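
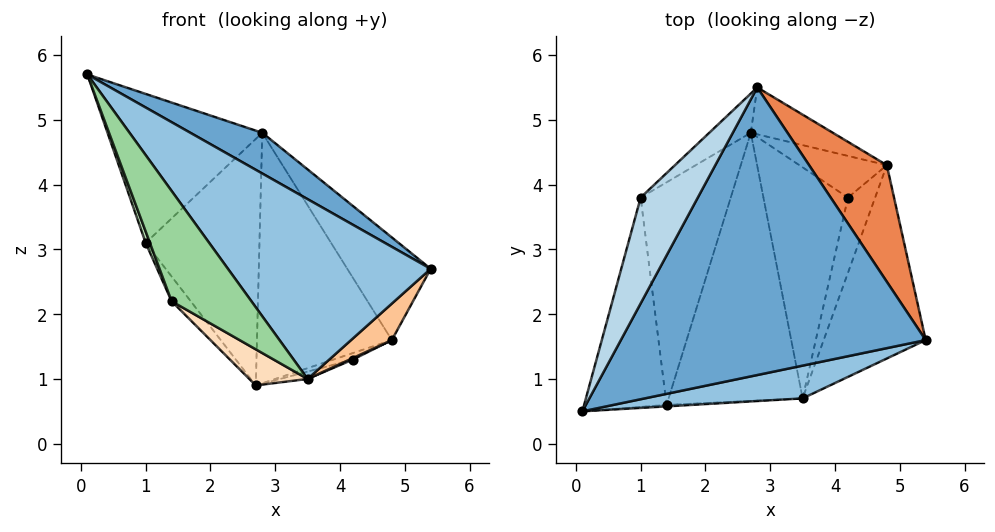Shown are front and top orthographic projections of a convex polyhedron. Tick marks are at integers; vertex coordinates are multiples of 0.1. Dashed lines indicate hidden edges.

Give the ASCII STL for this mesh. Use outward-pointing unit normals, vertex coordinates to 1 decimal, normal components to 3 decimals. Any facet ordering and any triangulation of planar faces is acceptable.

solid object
 facet normal 0.508 -0.121 0.853
  outer loop
   vertex 2.8 5.5 4.8
   vertex 0.1 0.5 5.7
   vertex 5.4 1.6 2.7
  endloop
 endfacet
 facet normal 0.292 -0.941 0.171
  outer loop
   vertex 3.5 0.7 1.0
   vertex 5.4 1.6 2.7
   vertex 0.1 0.5 5.7
  endloop
 endfacet
 facet normal -0.796 0.493 0.350
  outer loop
   vertex 1.0 3.8 3.1
   vertex 0.1 0.5 5.7
   vertex 2.8 5.5 4.8
  endloop
 endfacet
 facet normal -0.617 0.777 -0.124
  outer loop
   vertex 1.0 3.8 3.1
   vertex 2.8 5.5 4.8
   vertex 2.7 4.8 0.9
  endloop
 endfacet
 facet normal 0.848 0.351 0.398
  outer loop
   vertex 4.8 4.3 1.6
   vertex 2.8 5.5 4.8
   vertex 5.4 1.6 2.7
  endloop
 endfacet
 facet normal 0.283 0.943 -0.176
  outer loop
   vertex 4.8 4.3 1.6
   vertex 2.7 4.8 0.9
   vertex 2.8 5.5 4.8
  endloop
 endfacet
 facet normal 0.695 -0.133 -0.706
  outer loop
   vertex 4.8 4.3 1.6
   vertex 5.4 1.6 2.7
   vertex 3.5 0.7 1.0
  endloop
 endfacet
 facet normal -0.489 -0.116 -0.865
  outer loop
   vertex 1.4 0.6 2.2
   vertex 2.7 4.8 0.9
   vertex 3.5 0.7 1.0
  endloop
 endfacet
 facet normal -0.804 0.066 -0.591
  outer loop
   vertex 1.4 0.6 2.2
   vertex 1.0 3.8 3.1
   vertex 2.7 4.8 0.9
  endloop
 endfacet
 facet normal 0.040 -0.999 -0.014
  outer loop
   vertex 1.4 0.6 2.2
   vertex 3.5 0.7 1.0
   vertex 0.1 0.5 5.7
  endloop
 endfacet
 facet normal -0.937 -0.019 -0.349
  outer loop
   vertex 1.4 0.6 2.2
   vertex 0.1 0.5 5.7
   vertex 1.0 3.8 3.1
  endloop
 endfacet
 facet normal 0.276 0.031 -0.961
  outer loop
   vertex 4.2 3.8 1.3
   vertex 3.5 0.7 1.0
   vertex 2.7 4.8 0.9
  endloop
 endfacet
 facet normal 0.344 0.144 -0.928
  outer loop
   vertex 4.2 3.8 1.3
   vertex 2.7 4.8 0.9
   vertex 4.8 4.3 1.6
  endloop
 endfacet
 facet normal 0.459 -0.018 -0.888
  outer loop
   vertex 4.2 3.8 1.3
   vertex 4.8 4.3 1.6
   vertex 3.5 0.7 1.0
  endloop
 endfacet
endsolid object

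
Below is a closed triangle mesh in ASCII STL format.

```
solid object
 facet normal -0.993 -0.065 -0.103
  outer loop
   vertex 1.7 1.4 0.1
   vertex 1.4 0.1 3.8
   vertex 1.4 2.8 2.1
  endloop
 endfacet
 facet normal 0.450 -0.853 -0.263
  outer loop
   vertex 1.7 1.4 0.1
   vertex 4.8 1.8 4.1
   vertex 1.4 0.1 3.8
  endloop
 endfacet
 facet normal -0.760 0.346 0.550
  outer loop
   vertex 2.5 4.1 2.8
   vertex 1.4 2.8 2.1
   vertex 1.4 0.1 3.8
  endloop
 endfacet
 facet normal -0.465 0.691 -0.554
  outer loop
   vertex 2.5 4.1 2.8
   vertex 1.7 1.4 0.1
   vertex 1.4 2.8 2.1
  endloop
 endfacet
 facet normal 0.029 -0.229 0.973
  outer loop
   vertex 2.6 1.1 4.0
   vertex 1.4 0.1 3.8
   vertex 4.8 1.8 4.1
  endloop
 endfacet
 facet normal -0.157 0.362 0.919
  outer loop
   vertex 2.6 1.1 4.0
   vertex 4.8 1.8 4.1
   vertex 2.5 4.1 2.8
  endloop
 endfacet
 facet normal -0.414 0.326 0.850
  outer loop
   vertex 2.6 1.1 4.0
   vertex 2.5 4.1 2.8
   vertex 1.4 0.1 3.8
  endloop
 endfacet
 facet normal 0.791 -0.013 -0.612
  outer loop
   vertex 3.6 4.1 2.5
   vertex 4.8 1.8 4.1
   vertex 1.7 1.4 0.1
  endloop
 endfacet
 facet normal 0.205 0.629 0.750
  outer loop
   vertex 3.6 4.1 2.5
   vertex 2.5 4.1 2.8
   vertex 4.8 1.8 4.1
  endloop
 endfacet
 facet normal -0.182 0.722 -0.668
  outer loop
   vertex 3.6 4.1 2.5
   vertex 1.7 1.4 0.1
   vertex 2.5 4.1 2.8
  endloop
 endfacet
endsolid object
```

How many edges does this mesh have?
15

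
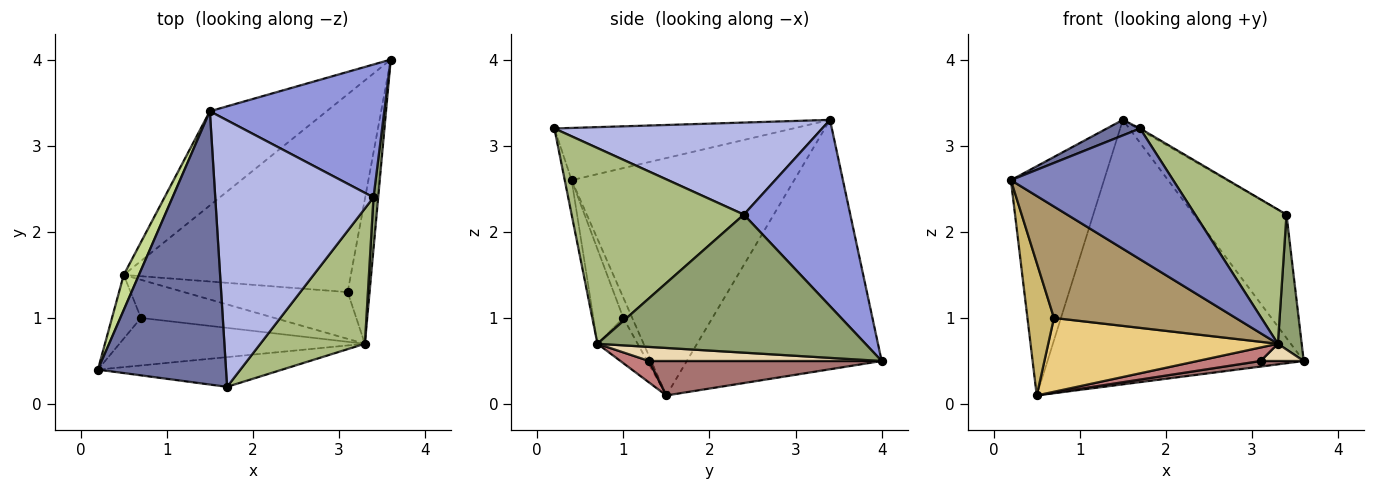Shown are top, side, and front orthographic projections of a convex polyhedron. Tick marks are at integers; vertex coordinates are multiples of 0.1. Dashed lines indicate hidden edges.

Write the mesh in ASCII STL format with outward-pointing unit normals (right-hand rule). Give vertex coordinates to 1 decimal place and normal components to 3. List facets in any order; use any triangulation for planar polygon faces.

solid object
 facet normal -0.377 -0.052 0.925
  outer loop
   vertex 1.5 3.4 3.3
   vertex 0.2 0.4 2.6
   vertex 1.7 0.2 3.2
  endloop
 endfacet
 facet normal -0.041 -0.974 -0.221
  outer loop
   vertex 3.3 0.7 0.7
   vertex 1.7 0.2 3.2
   vertex 0.2 0.4 2.6
  endloop
 endfacet
 facet normal 0.616 0.536 0.577
  outer loop
   vertex 3.4 2.4 2.2
   vertex 3.6 4.0 0.5
   vertex 1.5 3.4 3.3
  endloop
 endfacet
 facet normal 0.503 0.004 0.864
  outer loop
   vertex 3.4 2.4 2.2
   vertex 1.5 3.4 3.3
   vertex 1.7 0.2 3.2
  endloop
 endfacet
 facet normal 0.996 -0.088 0.034
  outer loop
   vertex 3.4 2.4 2.2
   vertex 3.3 0.7 0.7
   vertex 3.6 4.0 0.5
  endloop
 endfacet
 facet normal 0.799 -0.424 0.427
  outer loop
   vertex 3.4 2.4 2.2
   vertex 1.7 0.2 3.2
   vertex 3.3 0.7 0.7
  endloop
 endfacet
 facet normal -0.921 0.385 0.059
  outer loop
   vertex 0.5 1.5 0.1
   vertex 0.2 0.4 2.6
   vertex 1.5 3.4 3.3
  endloop
 endfacet
 facet normal -0.582 0.766 -0.273
  outer loop
   vertex 0.5 1.5 0.1
   vertex 1.5 3.4 3.3
   vertex 3.6 4.0 0.5
  endloop
 endfacet
 facet normal -0.150 -0.909 -0.388
  outer loop
   vertex 0.7 1.0 1.0
   vertex 3.3 0.7 0.7
   vertex 0.2 0.4 2.6
  endloop
 endfacet
 facet normal -0.291 -0.862 -0.414
  outer loop
   vertex 0.7 1.0 1.0
   vertex 0.2 0.4 2.6
   vertex 0.5 1.5 0.1
  endloop
 endfacet
 facet normal -0.154 -0.878 -0.454
  outer loop
   vertex 0.7 1.0 1.0
   vertex 0.5 1.5 0.1
   vertex 3.3 0.7 0.7
  endloop
 endfacet
 facet normal 0.538 -0.100 -0.837
  outer loop
   vertex 3.1 1.3 0.5
   vertex 3.6 4.0 0.5
   vertex 3.3 0.7 0.7
  endloop
 endfacet
 facet normal 0.150 -0.028 -0.988
  outer loop
   vertex 3.1 1.3 0.5
   vertex 0.5 1.5 0.1
   vertex 3.6 4.0 0.5
  endloop
 endfacet
 facet normal 0.125 -0.276 -0.953
  outer loop
   vertex 3.1 1.3 0.5
   vertex 3.3 0.7 0.7
   vertex 0.5 1.5 0.1
  endloop
 endfacet
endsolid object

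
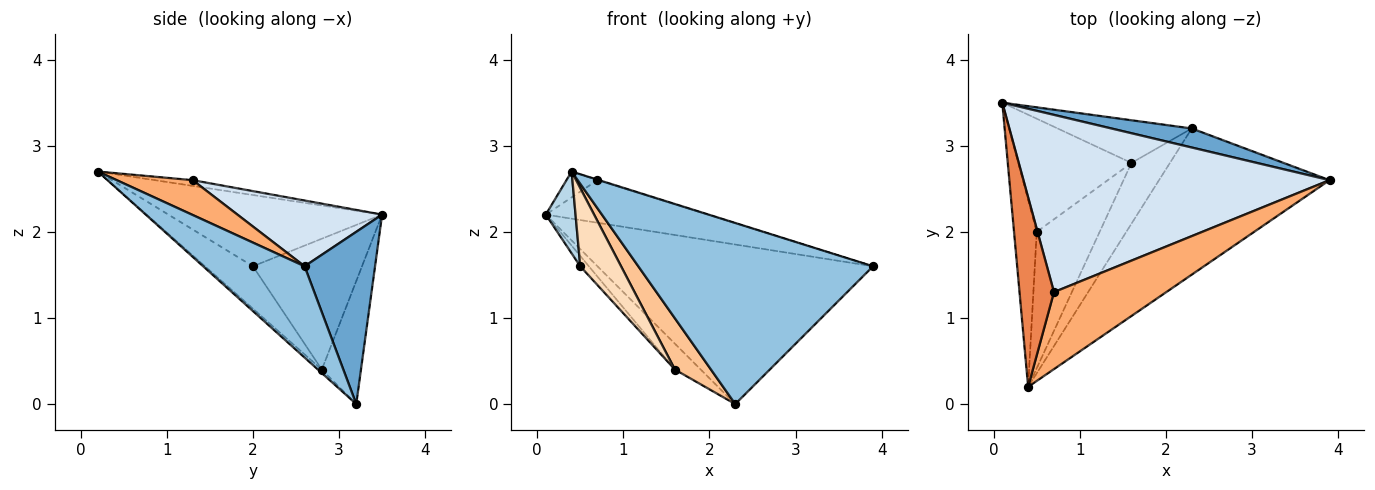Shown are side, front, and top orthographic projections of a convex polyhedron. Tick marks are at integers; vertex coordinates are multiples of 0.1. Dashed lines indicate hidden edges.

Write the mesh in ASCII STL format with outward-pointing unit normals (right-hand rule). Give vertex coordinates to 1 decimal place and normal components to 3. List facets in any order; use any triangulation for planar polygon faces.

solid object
 facet normal 0.246 0.962 0.115
  outer loop
   vertex 2.3 3.2 0.0
   vertex 0.1 3.5 2.2
   vertex 3.9 2.6 1.6
  endloop
 endfacet
 facet normal 0.319 -0.738 -0.595
  outer loop
   vertex 2.3 3.2 0.0
   vertex 3.9 2.6 1.6
   vertex 0.4 0.2 2.7
  endloop
 endfacet
 facet normal -0.945 -0.131 -0.301
  outer loop
   vertex 0.5 2.0 1.6
   vertex 0.4 0.2 2.7
   vertex 0.1 3.5 2.2
  endloop
 endfacet
 facet normal 0.204 0.229 0.952
  outer loop
   vertex 0.7 1.3 2.6
   vertex 3.9 2.6 1.6
   vertex 0.1 3.5 2.2
  endloop
 endfacet
 facet normal -0.163 0.133 0.978
  outer loop
   vertex 0.7 1.3 2.6
   vertex 0.1 3.5 2.2
   vertex 0.4 0.2 2.7
  endloop
 endfacet
 facet normal 0.296 0.006 0.955
  outer loop
   vertex 0.7 1.3 2.6
   vertex 0.4 0.2 2.7
   vertex 3.9 2.6 1.6
  endloop
 endfacet
 facet normal -0.068 -0.643 -0.763
  outer loop
   vertex 1.6 2.8 0.4
   vertex 2.3 3.2 0.0
   vertex 0.4 0.2 2.7
  endloop
 endfacet
 facet normal -0.505 -0.430 -0.749
  outer loop
   vertex 1.6 2.8 0.4
   vertex 0.4 0.2 2.7
   vertex 0.5 2.0 1.6
  endloop
 endfacet
 facet normal -0.617 0.407 -0.673
  outer loop
   vertex 1.6 2.8 0.4
   vertex 0.1 3.5 2.2
   vertex 2.3 3.2 0.0
  endloop
 endfacet
 facet normal -0.755 0.060 -0.653
  outer loop
   vertex 1.6 2.8 0.4
   vertex 0.5 2.0 1.6
   vertex 0.1 3.5 2.2
  endloop
 endfacet
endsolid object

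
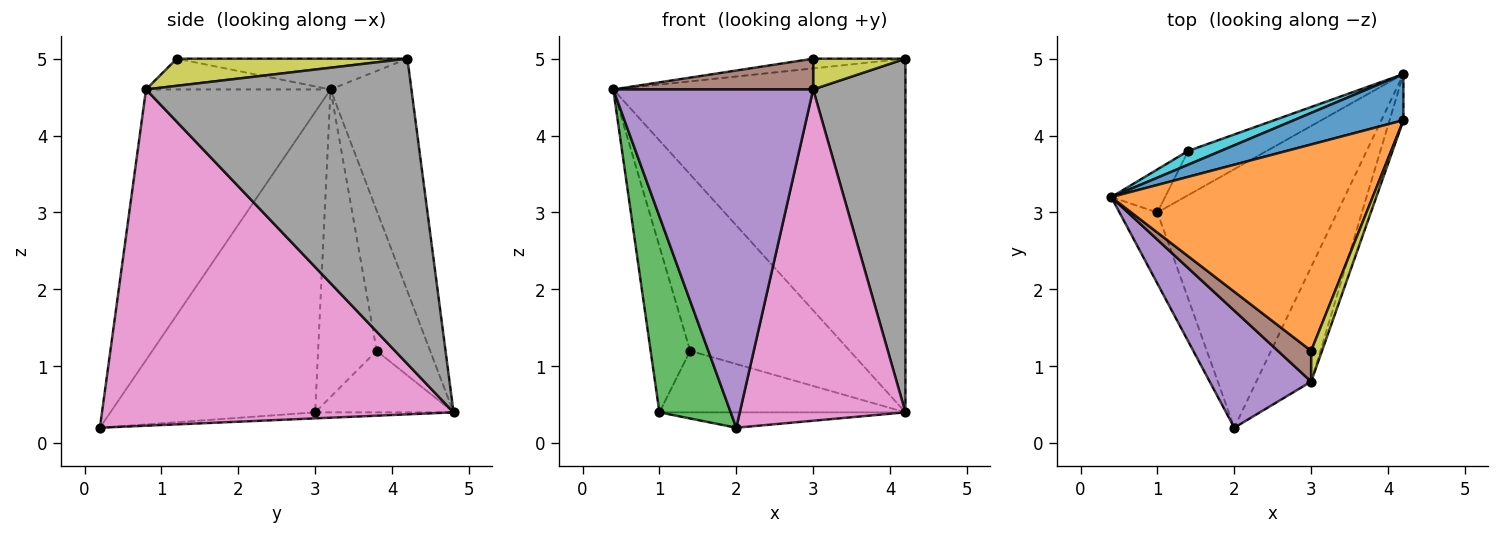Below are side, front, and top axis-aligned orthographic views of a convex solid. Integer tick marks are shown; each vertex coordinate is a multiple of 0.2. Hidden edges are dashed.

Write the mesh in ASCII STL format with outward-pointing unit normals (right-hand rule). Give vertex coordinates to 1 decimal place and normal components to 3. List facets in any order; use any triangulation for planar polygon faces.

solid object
 facet normal -0.265 0.956 0.125
  outer loop
   vertex 4.2 4.2 5.0
   vertex 4.2 4.8 0.4
   vertex 0.4 3.2 4.6
  endloop
 endfacet
 facet normal -0.117 0.047 0.992
  outer loop
   vertex 4.2 4.2 5.0
   vertex 0.4 3.2 4.6
   vertex 3.0 1.2 5.0
  endloop
 endfacet
 facet normal -0.938 -0.326 -0.118
  outer loop
   vertex 1.0 3.0 0.4
   vertex 2.0 0.2 0.2
   vertex 0.4 3.2 4.6
  endloop
 endfacet
 facet normal -0.033 0.059 -0.998
  outer loop
   vertex 1.0 3.0 0.4
   vertex 4.2 4.8 0.4
   vertex 2.0 0.2 0.2
  endloop
 endfacet
 facet normal -0.657 -0.712 0.247
  outer loop
   vertex 3.0 0.8 4.6
   vertex 0.4 3.2 4.6
   vertex 2.0 0.2 0.2
  endloop
 endfacet
 facet normal -0.547 -0.592 0.592
  outer loop
   vertex 3.0 0.8 4.6
   vertex 3.0 1.2 5.0
   vertex 0.4 3.2 4.6
  endloop
 endfacet
 facet normal 0.895 -0.422 -0.146
  outer loop
   vertex 3.0 0.8 4.6
   vertex 2.0 0.2 0.2
   vertex 4.2 4.8 0.4
  endloop
 endfacet
 facet normal 0.944 -0.328 -0.043
  outer loop
   vertex 3.0 0.8 4.6
   vertex 4.2 4.8 0.4
   vertex 4.2 4.2 5.0
  endloop
 endfacet
 facet normal 0.870 -0.348 0.348
  outer loop
   vertex 3.0 0.8 4.6
   vertex 4.2 4.2 5.0
   vertex 3.0 1.2 5.0
  endloop
 endfacet
 facet normal -0.317 0.946 0.074
  outer loop
   vertex 1.4 3.8 1.2
   vertex 0.4 3.2 4.6
   vertex 4.2 4.8 0.4
  endloop
 endfacet
 facet normal -0.820 0.554 -0.144
  outer loop
   vertex 1.4 3.8 1.2
   vertex 1.0 3.0 0.4
   vertex 0.4 3.2 4.6
  endloop
 endfacet
 facet normal -0.415 0.739 -0.531
  outer loop
   vertex 1.4 3.8 1.2
   vertex 4.2 4.8 0.4
   vertex 1.0 3.0 0.4
  endloop
 endfacet
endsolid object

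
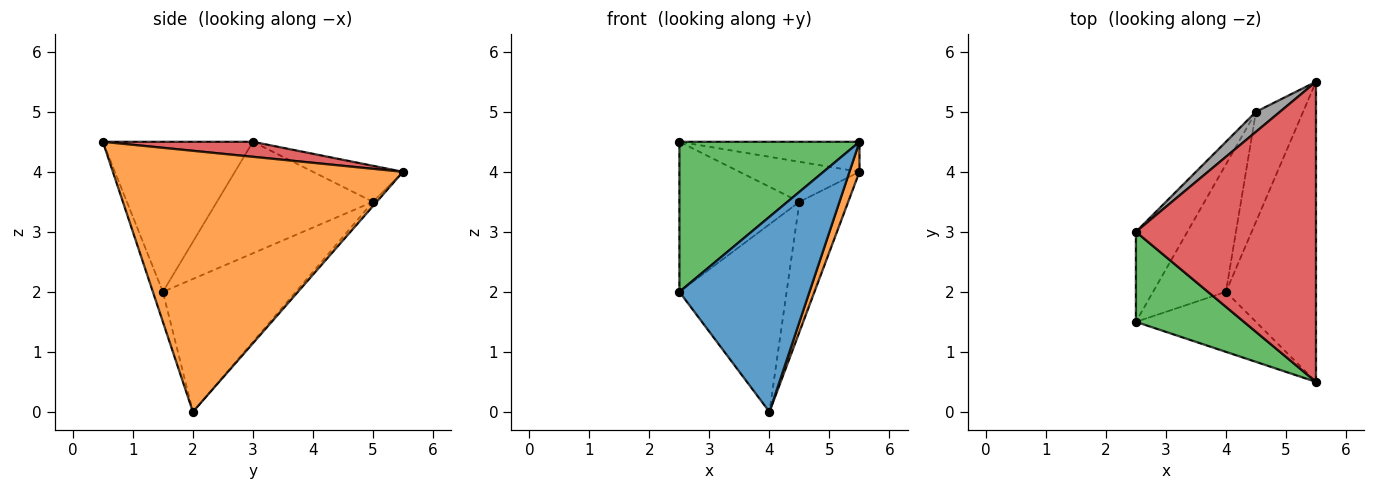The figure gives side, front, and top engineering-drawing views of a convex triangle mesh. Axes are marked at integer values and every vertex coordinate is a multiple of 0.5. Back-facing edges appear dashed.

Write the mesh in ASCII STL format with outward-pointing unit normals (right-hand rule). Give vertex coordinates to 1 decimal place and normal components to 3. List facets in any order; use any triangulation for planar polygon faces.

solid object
 facet normal -0.073 -0.953 -0.293
  outer loop
   vertex 4.0 2.0 0.0
   vertex 5.5 0.5 4.5
   vertex 2.5 1.5 2.0
  endloop
 endfacet
 facet normal 0.945 -0.033 -0.326
  outer loop
   vertex 4.0 2.0 0.0
   vertex 5.5 5.5 4.0
   vertex 5.5 0.5 4.5
  endloop
 endfacet
 facet normal -0.581 -0.698 0.419
  outer loop
   vertex 2.5 3.0 4.5
   vertex 2.5 1.5 2.0
   vertex 5.5 0.5 4.5
  endloop
 endfacet
 facet normal 0.083 0.099 0.992
  outer loop
   vertex 2.5 3.0 4.5
   vertex 5.5 0.5 4.5
   vertex 5.5 5.5 4.0
  endloop
 endfacet
 facet normal -0.716 0.577 -0.393
  outer loop
   vertex 4.5 5.0 3.5
   vertex 4.0 2.0 0.0
   vertex 2.5 1.5 2.0
  endloop
 endfacet
 facet normal -0.744 0.573 -0.344
  outer loop
   vertex 4.5 5.0 3.5
   vertex 2.5 1.5 2.0
   vertex 2.5 3.0 4.5
  endloop
 endfacet
 facet normal -0.059 0.762 -0.645
  outer loop
   vertex 4.5 5.0 3.5
   vertex 5.5 5.5 4.0
   vertex 4.0 2.0 0.0
  endloop
 endfacet
 facet normal -0.557 0.743 0.371
  outer loop
   vertex 4.5 5.0 3.5
   vertex 2.5 3.0 4.5
   vertex 5.5 5.5 4.0
  endloop
 endfacet
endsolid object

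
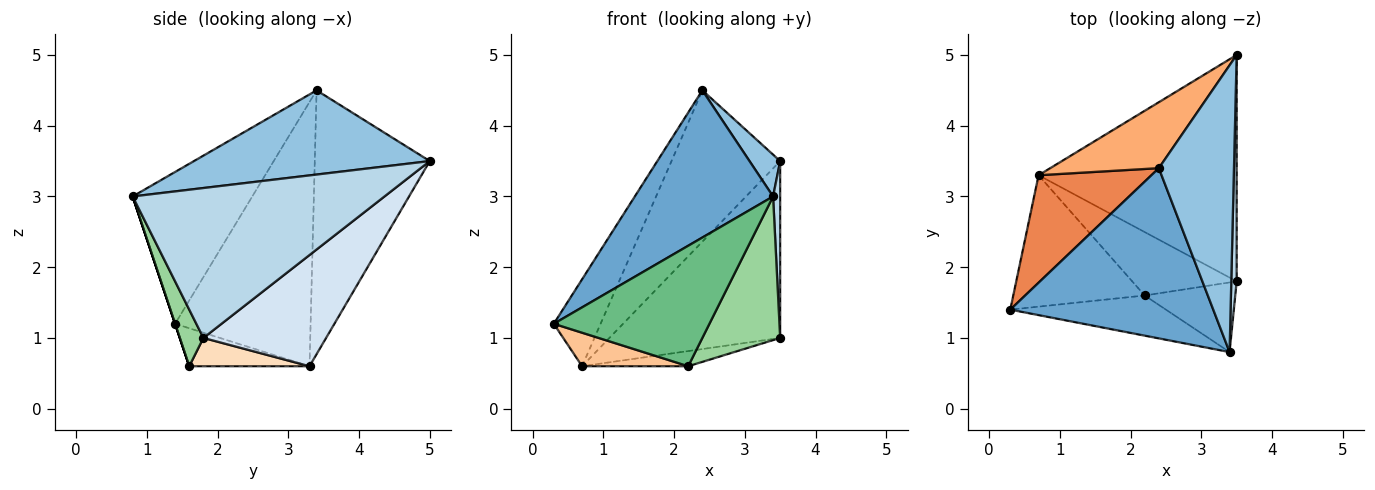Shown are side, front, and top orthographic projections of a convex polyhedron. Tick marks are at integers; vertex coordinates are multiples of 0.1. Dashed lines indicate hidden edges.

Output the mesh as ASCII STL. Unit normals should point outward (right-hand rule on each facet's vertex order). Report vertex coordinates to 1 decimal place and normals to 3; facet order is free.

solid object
 facet normal -0.492 -0.569 0.658
  outer loop
   vertex 2.4 3.4 4.5
   vertex 0.3 1.4 1.2
   vertex 3.4 0.8 3.0
  endloop
 endfacet
 facet normal 0.743 -0.097 0.663
  outer loop
   vertex 2.4 3.4 4.5
   vertex 3.4 0.8 3.0
   vertex 3.5 5.0 3.5
  endloop
 endfacet
 facet normal 0.999 -0.028 0.036
  outer loop
   vertex 3.5 1.8 1.0
   vertex 3.5 5.0 3.5
   vertex 3.4 0.8 3.0
  endloop
 endfacet
 facet normal 0.405 0.563 -0.721
  outer loop
   vertex 0.7 3.3 0.6
   vertex 3.5 5.0 3.5
   vertex 3.5 1.8 1.0
  endloop
 endfacet
 facet normal -0.877 0.303 0.374
  outer loop
   vertex 0.7 3.3 0.6
   vertex 0.3 1.4 1.2
   vertex 2.4 3.4 4.5
  endloop
 endfacet
 facet normal -0.696 0.658 0.287
  outer loop
   vertex 0.7 3.3 0.6
   vertex 2.4 3.4 4.5
   vertex 3.5 5.0 3.5
  endloop
 endfacet
 facet normal -0.270 -0.238 -0.933
  outer loop
   vertex 2.2 1.6 0.6
   vertex 0.3 1.4 1.2
   vertex 0.7 3.3 0.6
  endloop
 endfacet
 facet normal 0.255 0.225 -0.940
  outer loop
   vertex 2.2 1.6 0.6
   vertex 0.7 3.3 0.6
   vertex 3.5 1.8 1.0
  endloop
 endfacet
 facet normal 0.000 -0.949 -0.316
  outer loop
   vertex 2.2 1.6 0.6
   vertex 3.4 0.8 3.0
   vertex 0.3 1.4 1.2
  endloop
 endfacet
 facet normal 0.263 -0.868 -0.421
  outer loop
   vertex 2.2 1.6 0.6
   vertex 3.5 1.8 1.0
   vertex 3.4 0.8 3.0
  endloop
 endfacet
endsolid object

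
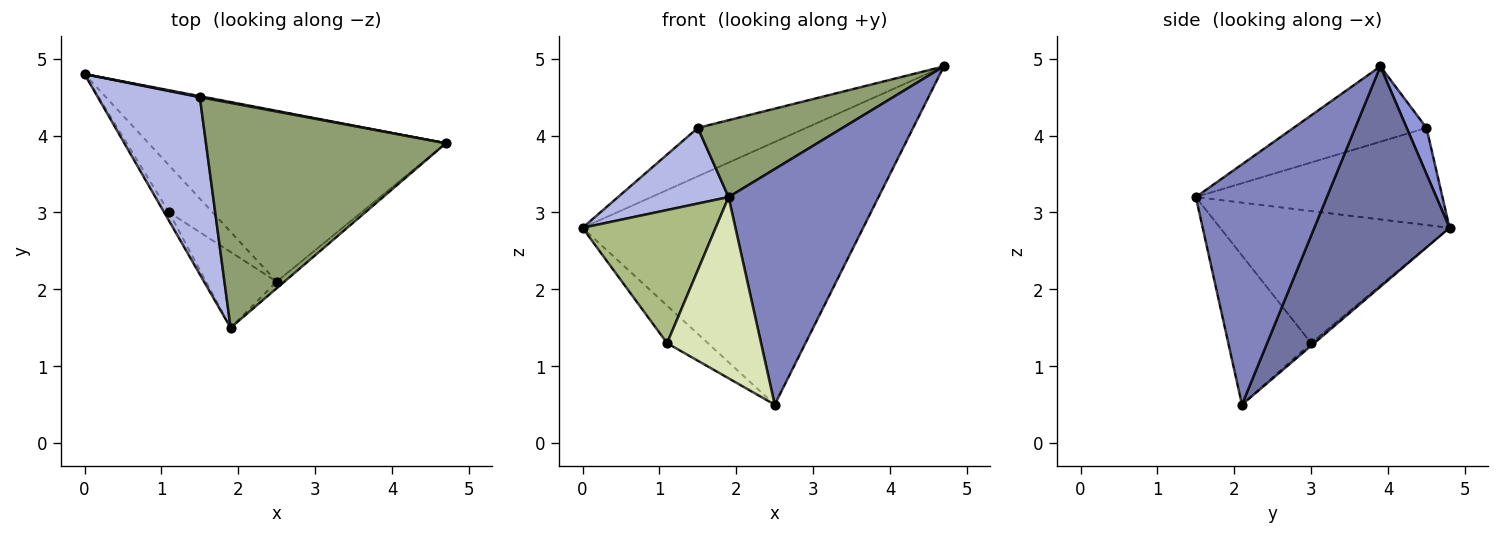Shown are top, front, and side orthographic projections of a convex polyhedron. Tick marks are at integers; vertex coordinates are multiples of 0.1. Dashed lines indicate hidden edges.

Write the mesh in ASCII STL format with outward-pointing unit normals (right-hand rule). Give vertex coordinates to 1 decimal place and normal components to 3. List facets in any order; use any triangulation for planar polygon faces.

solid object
 facet normal 0.375 0.777 -0.505
  outer loop
   vertex 2.5 2.1 0.5
   vertex 0.0 4.8 2.8
   vertex 4.7 3.9 4.9
  endloop
 endfacet
 facet normal 0.658 -0.753 -0.021
  outer loop
   vertex 2.5 2.1 0.5
   vertex 4.7 3.9 4.9
   vertex 1.9 1.5 3.2
  endloop
 endfacet
 facet normal 0.179 0.984 0.020
  outer loop
   vertex 1.5 4.5 4.1
   vertex 4.7 3.9 4.9
   vertex 0.0 4.8 2.8
  endloop
 endfacet
 facet normal -0.659 -0.295 0.692
  outer loop
   vertex 1.5 4.5 4.1
   vertex 0.0 4.8 2.8
   vertex 1.9 1.5 3.2
  endloop
 endfacet
 facet normal -0.285 -0.310 0.907
  outer loop
   vertex 1.5 4.5 4.1
   vertex 1.9 1.5 3.2
   vertex 4.7 3.9 4.9
  endloop
 endfacet
 facet normal -0.864 -0.502 -0.032
  outer loop
   vertex 1.1 3.0 1.3
   vertex 1.9 1.5 3.2
   vertex 0.0 4.8 2.8
  endloop
 endfacet
 facet normal -0.046 0.623 -0.781
  outer loop
   vertex 1.1 3.0 1.3
   vertex 0.0 4.8 2.8
   vertex 2.5 2.1 0.5
  endloop
 endfacet
 facet normal -0.631 -0.716 -0.299
  outer loop
   vertex 1.1 3.0 1.3
   vertex 2.5 2.1 0.5
   vertex 1.9 1.5 3.2
  endloop
 endfacet
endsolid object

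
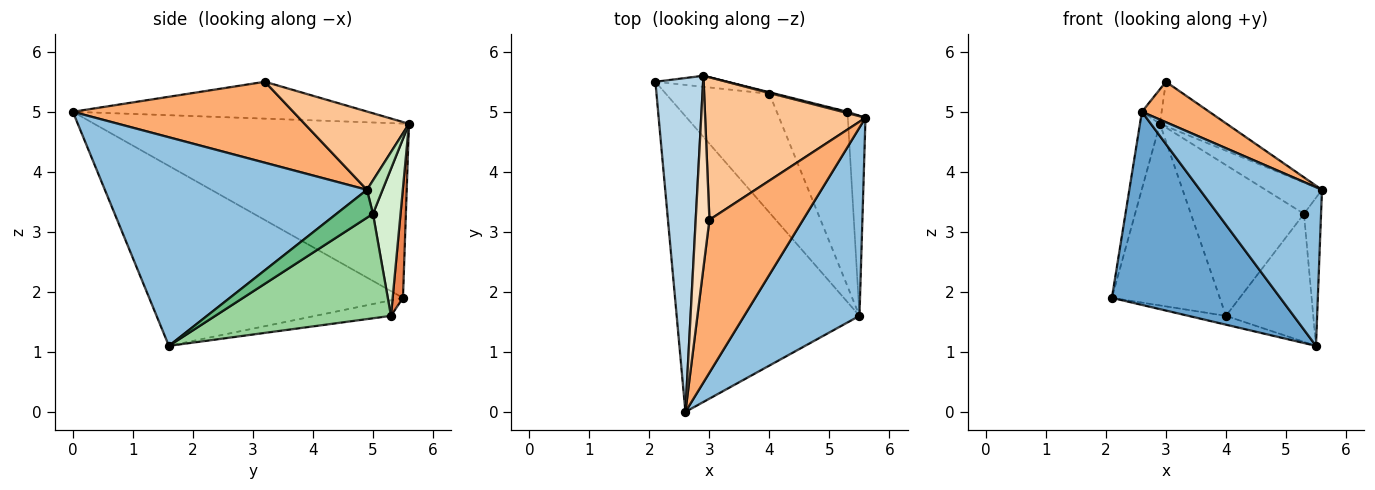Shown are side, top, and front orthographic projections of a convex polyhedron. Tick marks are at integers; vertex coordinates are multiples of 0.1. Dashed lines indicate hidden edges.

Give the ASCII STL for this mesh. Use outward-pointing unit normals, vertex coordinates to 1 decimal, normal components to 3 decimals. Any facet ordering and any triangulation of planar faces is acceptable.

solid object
 facet normal -0.636 -0.422 -0.646
  outer loop
   vertex 5.5 1.6 1.1
   vertex 2.6 0.0 5.0
   vertex 2.1 5.5 1.9
  endloop
 endfacet
 facet normal 0.811 -0.377 0.448
  outer loop
   vertex 5.5 1.6 1.1
   vertex 5.6 4.9 3.7
   vertex 2.6 0.0 5.0
  endloop
 endfacet
 facet normal -0.963 0.061 0.263
  outer loop
   vertex 2.9 5.6 4.8
   vertex 2.1 5.5 1.9
   vertex 2.6 0.0 5.0
  endloop
 endfacet
 facet normal -0.148 0.073 -0.986
  outer loop
   vertex 4.0 5.3 1.6
   vertex 5.5 1.6 1.1
   vertex 2.1 5.5 1.9
  endloop
 endfacet
 facet normal 0.095 0.994 -0.060
  outer loop
   vertex 4.0 5.3 1.6
   vertex 2.1 5.5 1.9
   vertex 2.9 5.6 4.8
  endloop
 endfacet
 facet normal 0.642 -0.196 0.742
  outer loop
   vertex 3.0 3.2 5.5
   vertex 2.6 0.0 5.0
   vertex 5.6 4.9 3.7
  endloop
 endfacet
 facet normal 0.422 0.270 0.865
  outer loop
   vertex 3.0 3.2 5.5
   vertex 5.6 4.9 3.7
   vertex 2.9 5.6 4.8
  endloop
 endfacet
 facet normal -0.935 0.063 0.348
  outer loop
   vertex 3.0 3.2 5.5
   vertex 2.9 5.6 4.8
   vertex 2.6 0.0 5.0
  endloop
 endfacet
 facet normal 0.786 0.368 -0.497
  outer loop
   vertex 5.3 5.0 3.3
   vertex 5.6 4.9 3.7
   vertex 5.5 1.6 1.1
  endloop
 endfacet
 facet normal 0.766 0.381 -0.518
  outer loop
   vertex 5.3 5.0 3.3
   vertex 5.5 1.6 1.1
   vertex 4.0 5.3 1.6
  endloop
 endfacet
 facet normal 0.266 0.963 0.041
  outer loop
   vertex 5.3 5.0 3.3
   vertex 2.9 5.6 4.8
   vertex 5.6 4.9 3.7
  endloop
 endfacet
 facet normal 0.237 0.972 -0.010
  outer loop
   vertex 5.3 5.0 3.3
   vertex 4.0 5.3 1.6
   vertex 2.9 5.6 4.8
  endloop
 endfacet
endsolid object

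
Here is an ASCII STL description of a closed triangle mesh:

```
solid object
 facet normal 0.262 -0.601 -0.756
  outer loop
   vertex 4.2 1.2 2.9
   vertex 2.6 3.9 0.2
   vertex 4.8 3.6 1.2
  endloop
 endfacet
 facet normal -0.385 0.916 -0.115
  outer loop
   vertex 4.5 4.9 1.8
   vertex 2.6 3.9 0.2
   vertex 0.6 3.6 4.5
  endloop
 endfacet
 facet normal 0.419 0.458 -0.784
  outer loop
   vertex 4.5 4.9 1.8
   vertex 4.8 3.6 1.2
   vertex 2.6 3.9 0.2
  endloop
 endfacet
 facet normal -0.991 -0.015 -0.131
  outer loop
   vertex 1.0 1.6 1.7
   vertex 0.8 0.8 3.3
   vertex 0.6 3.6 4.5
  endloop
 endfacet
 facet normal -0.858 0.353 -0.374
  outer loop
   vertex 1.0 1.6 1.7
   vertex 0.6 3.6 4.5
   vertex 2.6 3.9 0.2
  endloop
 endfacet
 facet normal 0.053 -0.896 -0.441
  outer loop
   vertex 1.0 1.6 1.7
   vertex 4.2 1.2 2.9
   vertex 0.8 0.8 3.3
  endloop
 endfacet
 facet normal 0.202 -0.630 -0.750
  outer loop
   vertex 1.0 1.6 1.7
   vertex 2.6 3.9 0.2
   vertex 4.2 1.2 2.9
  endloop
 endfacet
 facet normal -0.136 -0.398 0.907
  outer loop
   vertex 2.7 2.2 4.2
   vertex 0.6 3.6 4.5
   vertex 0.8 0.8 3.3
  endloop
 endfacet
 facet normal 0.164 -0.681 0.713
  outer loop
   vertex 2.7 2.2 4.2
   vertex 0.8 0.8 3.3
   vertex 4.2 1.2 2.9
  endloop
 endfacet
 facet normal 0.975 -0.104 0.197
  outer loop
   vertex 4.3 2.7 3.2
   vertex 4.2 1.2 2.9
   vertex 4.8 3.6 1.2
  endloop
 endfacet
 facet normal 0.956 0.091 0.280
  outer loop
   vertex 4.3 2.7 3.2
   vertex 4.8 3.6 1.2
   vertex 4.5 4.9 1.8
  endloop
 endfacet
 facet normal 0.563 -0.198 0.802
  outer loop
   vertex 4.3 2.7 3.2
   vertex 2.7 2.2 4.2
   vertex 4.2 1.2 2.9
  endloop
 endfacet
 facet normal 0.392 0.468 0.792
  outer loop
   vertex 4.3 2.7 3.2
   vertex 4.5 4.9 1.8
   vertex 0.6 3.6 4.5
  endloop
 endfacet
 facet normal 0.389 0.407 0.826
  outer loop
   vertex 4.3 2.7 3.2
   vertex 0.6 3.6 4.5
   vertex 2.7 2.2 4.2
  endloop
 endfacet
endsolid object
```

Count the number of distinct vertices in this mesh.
9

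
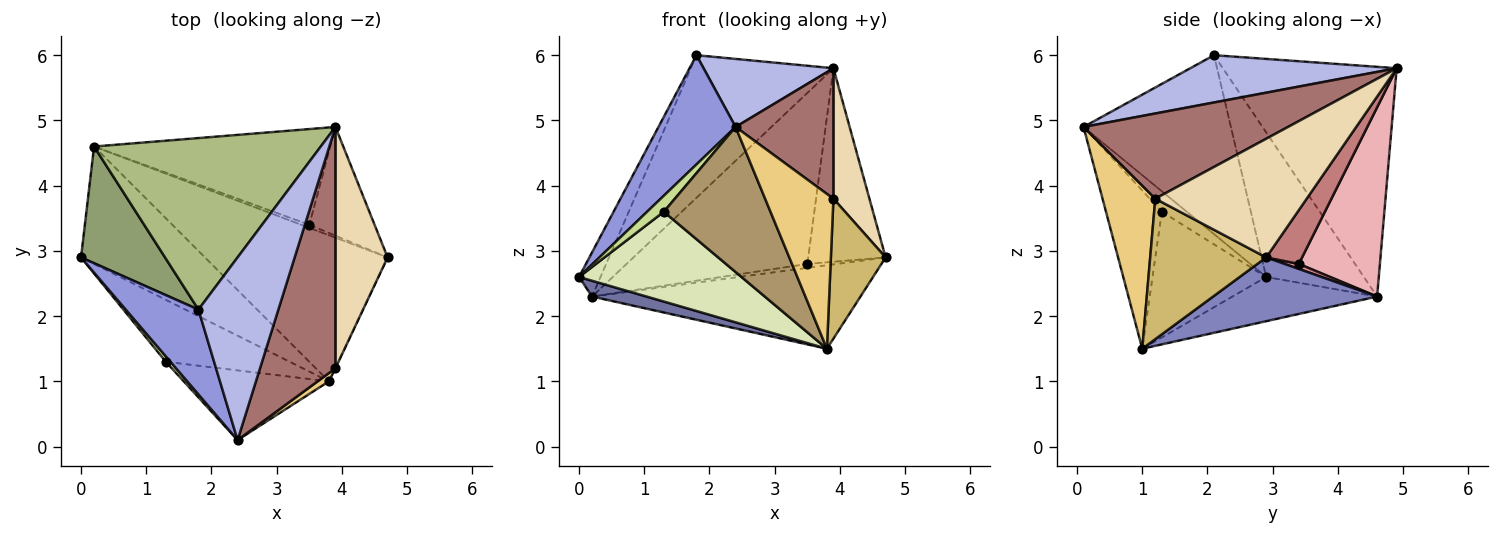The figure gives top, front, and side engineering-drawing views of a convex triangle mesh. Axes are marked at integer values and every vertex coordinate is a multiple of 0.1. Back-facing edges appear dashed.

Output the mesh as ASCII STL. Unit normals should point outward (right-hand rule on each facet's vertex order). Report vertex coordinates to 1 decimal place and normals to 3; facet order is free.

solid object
 facet normal -0.333 -0.126 -0.934
  outer loop
   vertex 0.2 4.6 2.3
   vertex 3.8 1.0 1.5
   vertex 0.0 2.9 2.6
  endloop
 endfacet
 facet normal 0.290 0.475 -0.831
  outer loop
   vertex 0.2 4.6 2.3
   vertex 4.7 2.9 2.9
   vertex 3.8 1.0 1.5
  endloop
 endfacet
 facet normal -0.834 -0.436 0.339
  outer loop
   vertex 1.8 2.1 6.0
   vertex 0.0 2.9 2.6
   vertex 2.4 0.1 4.9
  endloop
 endfacet
 facet normal 0.485 -0.305 0.820
  outer loop
   vertex 1.8 2.1 6.0
   vertex 2.4 0.1 4.9
   vertex 3.9 4.9 5.8
  endloop
 endfacet
 facet normal -0.849 0.187 0.494
  outer loop
   vertex 1.8 2.1 6.0
   vertex 0.2 4.6 2.3
   vertex 0.0 2.9 2.6
  endloop
 endfacet
 facet normal -0.615 0.504 0.607
  outer loop
   vertex 1.8 2.1 6.0
   vertex 3.9 4.9 5.8
   vertex 0.2 4.6 2.3
  endloop
 endfacet
 facet normal -0.816 -0.547 0.185
  outer loop
   vertex 1.3 1.3 3.6
   vertex 2.4 0.1 4.9
   vertex 0.0 2.9 2.6
  endloop
 endfacet
 facet normal -0.499 -0.713 -0.492
  outer loop
   vertex 1.3 1.3 3.6
   vertex 0.0 2.9 2.6
   vertex 3.8 1.0 1.5
  endloop
 endfacet
 facet normal -0.427 -0.815 -0.392
  outer loop
   vertex 1.3 1.3 3.6
   vertex 3.8 1.0 1.5
   vertex 2.4 0.1 4.9
  endloop
 endfacet
 facet normal 0.904 -0.427 -0.002
  outer loop
   vertex 3.9 1.2 3.8
   vertex 3.8 1.0 1.5
   vertex 4.7 2.9 2.9
  endloop
 endfacet
 facet normal 0.611 -0.791 0.042
  outer loop
   vertex 3.9 1.2 3.8
   vertex 2.4 0.1 4.9
   vertex 3.8 1.0 1.5
  endloop
 endfacet
 facet normal 0.894 -0.213 0.393
  outer loop
   vertex 3.9 1.2 3.8
   vertex 4.7 2.9 2.9
   vertex 3.9 4.9 5.8
  endloop
 endfacet
 facet normal 0.705 -0.337 0.624
  outer loop
   vertex 3.9 1.2 3.8
   vertex 3.9 4.9 5.8
   vertex 2.4 0.1 4.9
  endloop
 endfacet
 facet normal 0.375 0.808 -0.454
  outer loop
   vertex 3.5 3.4 2.8
   vertex 3.9 4.9 5.8
   vertex 4.7 2.9 2.9
  endloop
 endfacet
 facet normal 0.355 0.738 -0.574
  outer loop
   vertex 3.5 3.4 2.8
   vertex 4.7 2.9 2.9
   vertex 0.2 4.6 2.3
  endloop
 endfacet
 facet normal 0.364 0.813 -0.455
  outer loop
   vertex 3.5 3.4 2.8
   vertex 0.2 4.6 2.3
   vertex 3.9 4.9 5.8
  endloop
 endfacet
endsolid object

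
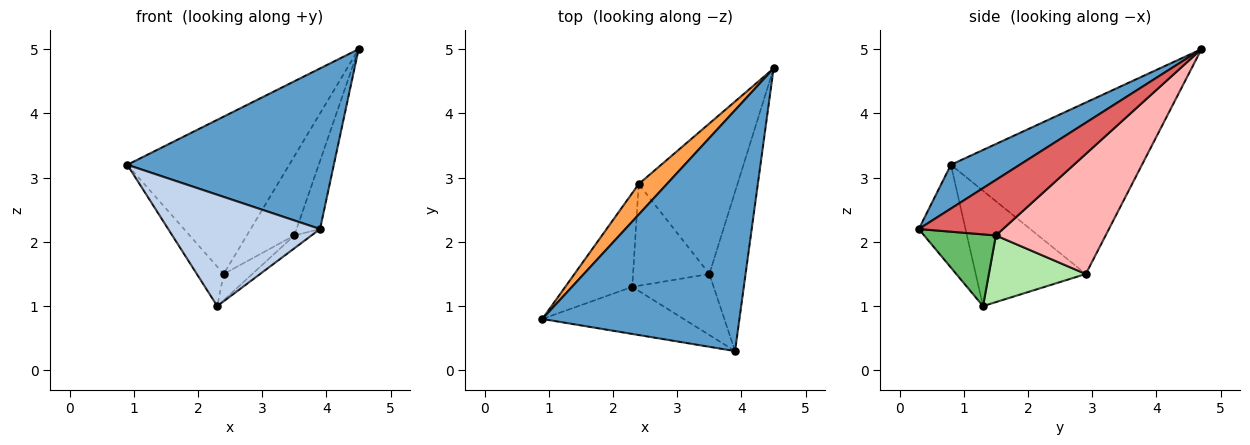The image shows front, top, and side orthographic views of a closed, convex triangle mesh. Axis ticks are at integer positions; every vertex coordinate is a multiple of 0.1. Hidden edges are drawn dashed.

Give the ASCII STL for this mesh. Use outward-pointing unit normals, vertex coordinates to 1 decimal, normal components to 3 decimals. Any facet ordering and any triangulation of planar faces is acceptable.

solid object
 facet normal 0.182 -0.545 0.818
  outer loop
   vertex 3.9 0.3 2.2
   vertex 4.5 4.7 5.0
   vertex 0.9 0.8 3.2
  endloop
 endfacet
 facet normal -0.273 -0.886 -0.375
  outer loop
   vertex 2.3 1.3 1.0
   vertex 3.9 0.3 2.2
   vertex 0.9 0.8 3.2
  endloop
 endfacet
 facet normal -0.757 0.641 0.124
  outer loop
   vertex 2.4 2.9 1.5
   vertex 0.9 0.8 3.2
   vertex 4.5 4.7 5.0
  endloop
 endfacet
 facet normal -0.846 0.206 -0.491
  outer loop
   vertex 2.4 2.9 1.5
   vertex 2.3 1.3 1.0
   vertex 0.9 0.8 3.2
  endloop
 endfacet
 facet normal 0.653 0.156 -0.741
  outer loop
   vertex 3.5 1.5 2.1
   vertex 3.9 0.3 2.2
   vertex 2.3 1.3 1.0
  endloop
 endfacet
 facet normal 0.646 0.191 -0.739
  outer loop
   vertex 3.5 1.5 2.1
   vertex 2.3 1.3 1.0
   vertex 2.4 2.9 1.5
  endloop
 endfacet
 facet normal 0.815 0.227 -0.532
  outer loop
   vertex 3.5 1.5 2.1
   vertex 4.5 4.7 5.0
   vertex 3.9 0.3 2.2
  endloop
 endfacet
 facet normal 0.732 0.317 -0.603
  outer loop
   vertex 3.5 1.5 2.1
   vertex 2.4 2.9 1.5
   vertex 4.5 4.7 5.0
  endloop
 endfacet
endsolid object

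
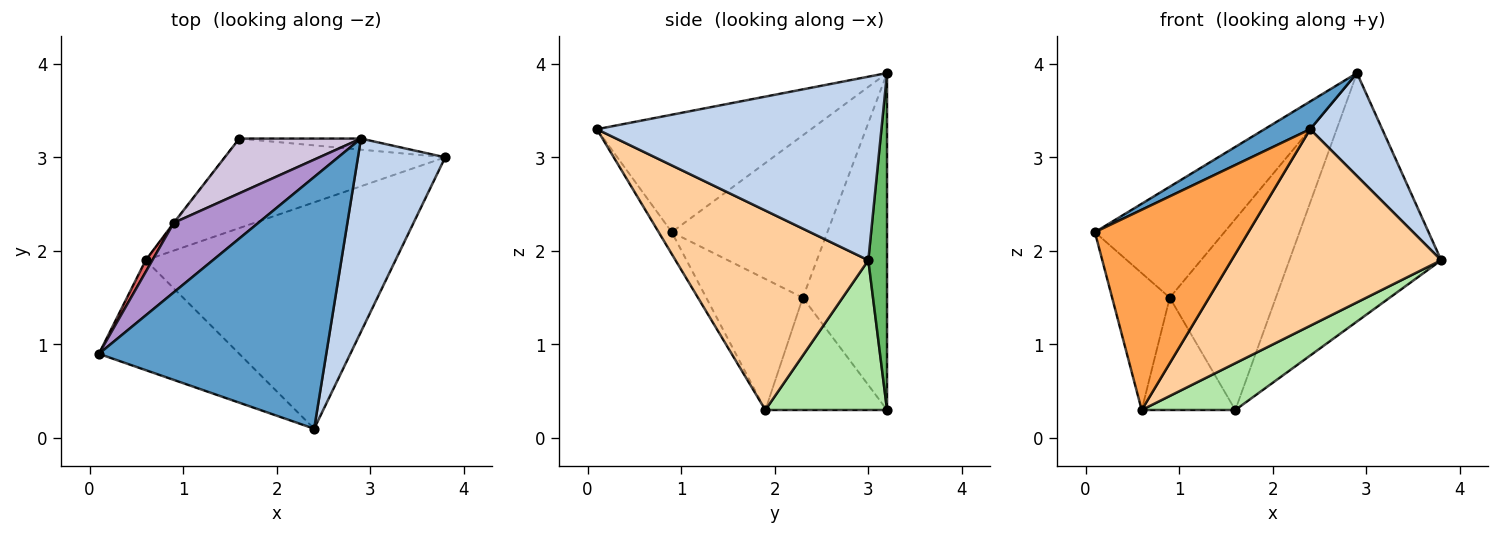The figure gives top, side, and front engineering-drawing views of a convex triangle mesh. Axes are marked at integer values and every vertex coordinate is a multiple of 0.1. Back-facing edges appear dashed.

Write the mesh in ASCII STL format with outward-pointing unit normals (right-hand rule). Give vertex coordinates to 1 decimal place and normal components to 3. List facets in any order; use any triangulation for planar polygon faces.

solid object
 facet normal -0.457 -0.097 0.884
  outer loop
   vertex 2.9 3.2 3.9
   vertex 0.1 0.9 2.2
   vertex 2.4 0.1 3.3
  endloop
 endfacet
 facet normal 0.880 -0.223 0.418
  outer loop
   vertex 2.9 3.2 3.9
   vertex 2.4 0.1 3.3
   vertex 3.8 3.0 1.9
  endloop
 endfacet
 facet normal -0.075 -0.874 -0.480
  outer loop
   vertex 0.6 1.9 0.3
   vertex 2.4 0.1 3.3
   vertex 0.1 0.9 2.2
  endloop
 endfacet
 facet normal 0.516 -0.561 -0.647
  outer loop
   vertex 0.6 1.9 0.3
   vertex 3.8 3.0 1.9
   vertex 2.4 0.1 3.3
  endloop
 endfacet
 facet normal 0.122 0.992 -0.044
  outer loop
   vertex 1.6 3.2 0.3
   vertex 2.9 3.2 3.9
   vertex 3.8 3.0 1.9
  endloop
 endfacet
 facet normal 0.516 -0.397 -0.759
  outer loop
   vertex 1.6 3.2 0.3
   vertex 3.8 3.0 1.9
   vertex 0.6 1.9 0.3
  endloop
 endfacet
 facet normal -0.858 0.512 0.044
  outer loop
   vertex 0.9 2.3 1.5
   vertex 0.6 1.9 0.3
   vertex 0.1 0.9 2.2
  endloop
 endfacet
 facet normal -0.793 0.610 -0.005
  outer loop
   vertex 0.9 2.3 1.5
   vertex 1.6 3.2 0.3
   vertex 0.6 1.9 0.3
  endloop
 endfacet
 facet normal -0.714 0.594 0.372
  outer loop
   vertex 0.9 2.3 1.5
   vertex 0.1 0.9 2.2
   vertex 2.9 3.2 3.9
  endloop
 endfacet
 facet normal -0.607 0.764 0.219
  outer loop
   vertex 0.9 2.3 1.5
   vertex 2.9 3.2 3.9
   vertex 1.6 3.2 0.3
  endloop
 endfacet
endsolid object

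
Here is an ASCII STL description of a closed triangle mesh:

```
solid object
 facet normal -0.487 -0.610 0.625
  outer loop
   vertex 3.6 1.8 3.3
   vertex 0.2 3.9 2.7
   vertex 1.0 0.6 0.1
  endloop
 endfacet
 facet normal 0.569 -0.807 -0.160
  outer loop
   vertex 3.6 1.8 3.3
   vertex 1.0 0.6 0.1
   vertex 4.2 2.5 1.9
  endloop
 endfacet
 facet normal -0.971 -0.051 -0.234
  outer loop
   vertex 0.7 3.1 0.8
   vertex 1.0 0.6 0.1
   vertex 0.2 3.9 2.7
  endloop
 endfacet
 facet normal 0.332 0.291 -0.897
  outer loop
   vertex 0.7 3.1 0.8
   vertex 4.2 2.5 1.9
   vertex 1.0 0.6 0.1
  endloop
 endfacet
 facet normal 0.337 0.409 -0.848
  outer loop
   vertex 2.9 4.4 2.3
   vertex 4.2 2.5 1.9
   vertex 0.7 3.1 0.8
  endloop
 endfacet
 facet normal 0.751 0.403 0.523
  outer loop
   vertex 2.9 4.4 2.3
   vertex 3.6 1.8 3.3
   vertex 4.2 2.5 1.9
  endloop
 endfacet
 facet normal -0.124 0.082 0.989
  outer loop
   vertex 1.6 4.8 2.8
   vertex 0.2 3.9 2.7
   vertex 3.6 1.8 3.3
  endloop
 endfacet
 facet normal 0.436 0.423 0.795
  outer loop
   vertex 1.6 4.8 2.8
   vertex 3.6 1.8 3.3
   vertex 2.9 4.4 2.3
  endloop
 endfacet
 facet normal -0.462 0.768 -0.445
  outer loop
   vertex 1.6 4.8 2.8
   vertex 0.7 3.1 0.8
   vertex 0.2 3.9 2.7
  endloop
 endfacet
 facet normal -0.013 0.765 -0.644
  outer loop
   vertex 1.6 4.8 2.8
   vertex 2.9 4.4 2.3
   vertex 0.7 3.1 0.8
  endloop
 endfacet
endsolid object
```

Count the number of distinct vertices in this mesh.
7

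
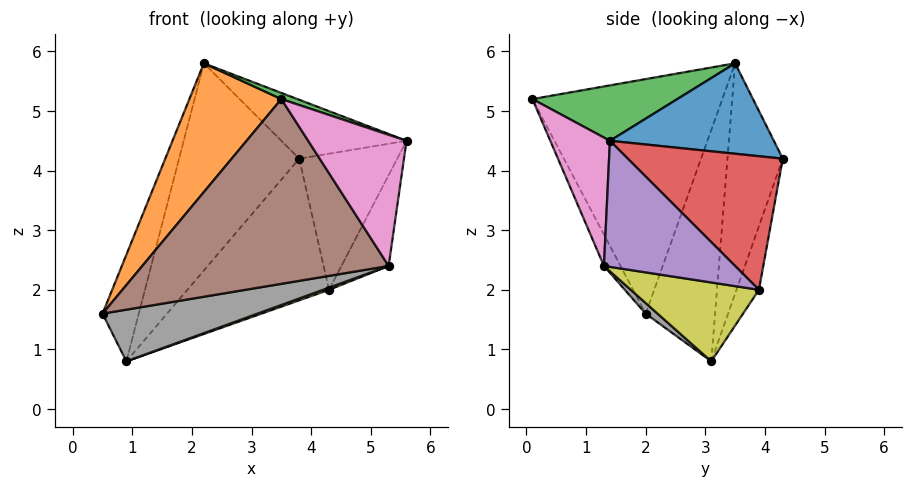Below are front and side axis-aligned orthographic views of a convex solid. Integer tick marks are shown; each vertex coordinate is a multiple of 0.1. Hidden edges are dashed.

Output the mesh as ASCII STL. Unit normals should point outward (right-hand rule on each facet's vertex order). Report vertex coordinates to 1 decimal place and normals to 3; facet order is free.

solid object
 facet normal 0.535 0.409 0.739
  outer loop
   vertex 2.2 3.5 5.8
   vertex 5.6 1.4 4.5
   vertex 3.8 4.3 4.2
  endloop
 endfacet
 facet normal -0.799 -0.387 0.461
  outer loop
   vertex 3.5 0.1 5.2
   vertex 2.2 3.5 5.8
   vertex 0.5 2.0 1.6
  endloop
 endfacet
 facet normal 0.337 -0.037 0.941
  outer loop
   vertex 3.5 0.1 5.2
   vertex 5.6 1.4 4.5
   vertex 2.2 3.5 5.8
  endloop
 endfacet
 facet normal 0.841 0.532 0.094
  outer loop
   vertex 4.3 3.9 2.0
   vertex 3.8 4.3 4.2
   vertex 5.6 1.4 4.5
  endloop
 endfacet
 facet normal 0.930 0.335 -0.149
  outer loop
   vertex 5.3 1.3 2.4
   vertex 4.3 3.9 2.0
   vertex 5.6 1.4 4.5
  endloop
 endfacet
 facet normal -0.061 -0.903 -0.426
  outer loop
   vertex 5.3 1.3 2.4
   vertex 3.5 0.1 5.2
   vertex 0.5 2.0 1.6
  endloop
 endfacet
 facet normal 0.518 -0.855 -0.033
  outer loop
   vertex 5.3 1.3 2.4
   vertex 5.6 1.4 4.5
   vertex 3.5 0.1 5.2
  endloop
 endfacet
 facet normal 0.046 -0.598 -0.800
  outer loop
   vertex 0.9 3.1 0.8
   vertex 5.3 1.3 2.4
   vertex 0.5 2.0 1.6
  endloop
 endfacet
 facet normal 0.336 -0.016 -0.942
  outer loop
   vertex 0.9 3.1 0.8
   vertex 4.3 3.9 2.0
   vertex 5.3 1.3 2.4
  endloop
 endfacet
 facet normal -0.153 0.966 -0.210
  outer loop
   vertex 0.9 3.1 0.8
   vertex 3.8 4.3 4.2
   vertex 4.3 3.9 2.0
  endloop
 endfacet
 facet normal -0.870 0.455 0.190
  outer loop
   vertex 0.9 3.1 0.8
   vertex 0.5 2.0 1.6
   vertex 2.2 3.5 5.8
  endloop
 endfacet
 facet normal -0.418 0.908 0.036
  outer loop
   vertex 0.9 3.1 0.8
   vertex 2.2 3.5 5.8
   vertex 3.8 4.3 4.2
  endloop
 endfacet
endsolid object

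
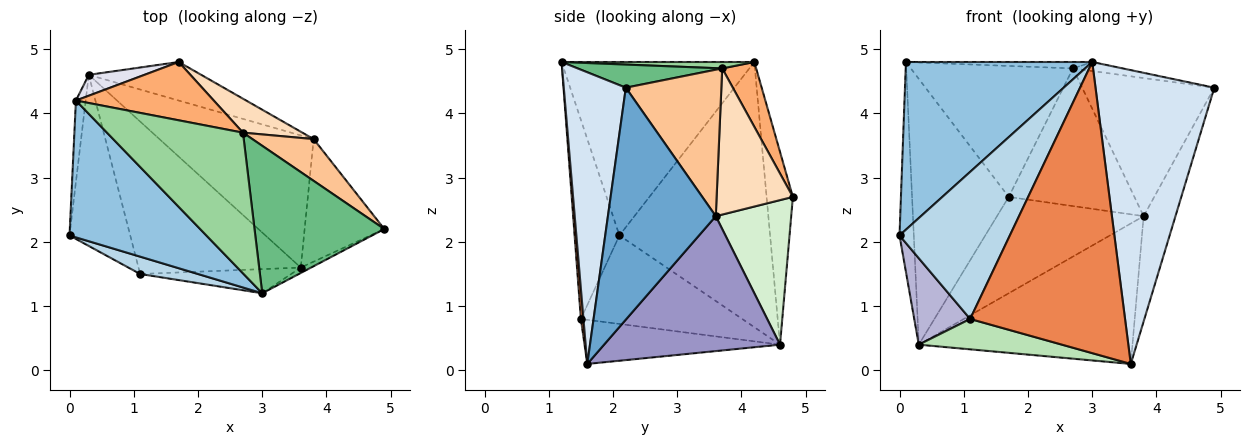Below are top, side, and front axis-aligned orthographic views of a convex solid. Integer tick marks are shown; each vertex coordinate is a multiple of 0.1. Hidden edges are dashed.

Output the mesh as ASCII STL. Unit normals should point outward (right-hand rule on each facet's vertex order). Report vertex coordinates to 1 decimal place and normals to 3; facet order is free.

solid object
 facet normal 0.911 0.269 -0.313
  outer loop
   vertex 3.8 3.6 2.4
   vertex 4.9 2.2 4.4
   vertex 3.6 1.6 0.1
  endloop
 endfacet
 facet normal -0.625 -0.605 0.493
  outer loop
   vertex 3.0 1.2 4.8
   vertex 0.1 4.2 4.8
   vertex 0.0 2.1 2.1
  endloop
 endfacet
 facet normal -0.374 -0.921 0.109
  outer loop
   vertex 3.0 1.2 4.8
   vertex 0.0 2.1 2.1
   vertex 1.1 1.5 0.8
  endloop
 endfacet
 facet normal 0.463 -0.886 -0.016
  outer loop
   vertex 3.0 1.2 4.8
   vertex 3.6 1.6 0.1
   vertex 4.9 2.2 4.4
  endloop
 endfacet
 facet normal 0.017 -0.996 -0.083
  outer loop
   vertex 3.0 1.2 4.8
   vertex 1.1 1.5 0.8
   vertex 3.6 1.6 0.1
  endloop
 endfacet
 facet normal 0.188 0.897 0.400
  outer loop
   vertex 2.7 3.7 4.7
   vertex 1.7 4.8 2.7
   vertex 0.1 4.2 4.8
  endloop
 endfacet
 facet normal 0.569 0.787 0.238
  outer loop
   vertex 2.7 3.7 4.7
   vertex 4.9 2.2 4.4
   vertex 3.8 3.6 2.4
  endloop
 endfacet
 facet normal 0.508 0.837 0.206
  outer loop
   vertex 2.7 3.7 4.7
   vertex 3.8 3.6 2.4
   vertex 1.7 4.8 2.7
  endloop
 endfacet
 facet normal 0.175 0.060 0.983
  outer loop
   vertex 2.7 3.7 4.7
   vertex 3.0 1.2 4.8
   vertex 4.9 2.2 4.4
  endloop
 endfacet
 facet normal 0.047 0.046 0.998
  outer loop
   vertex 2.7 3.7 4.7
   vertex 0.1 4.2 4.8
   vertex 3.0 1.2 4.8
  endloop
 endfacet
 facet normal -0.258 -0.189 -0.948
  outer loop
   vertex 0.3 4.6 0.4
   vertex 3.6 1.6 0.1
   vertex 1.1 1.5 0.8
  endloop
 endfacet
 facet normal 0.431 0.838 -0.335
  outer loop
   vertex 0.3 4.6 0.4
   vertex 1.7 4.8 2.7
   vertex 3.8 3.6 2.4
  endloop
 endfacet
 facet normal 0.514 0.625 -0.588
  outer loop
   vertex 0.3 4.6 0.4
   vertex 3.8 3.6 2.4
   vertex 3.6 1.6 0.1
  endloop
 endfacet
 facet normal -0.793 -0.275 -0.544
  outer loop
   vertex 0.3 4.6 0.4
   vertex 1.1 1.5 0.8
   vertex 0.0 2.1 2.1
  endloop
 endfacet
 facet normal -0.995 0.094 -0.037
  outer loop
   vertex 0.3 4.6 0.4
   vertex 0.0 2.1 2.1
   vertex 0.1 4.2 4.8
  endloop
 endfacet
 facet normal -0.262 0.962 0.076
  outer loop
   vertex 0.3 4.6 0.4
   vertex 0.1 4.2 4.8
   vertex 1.7 4.8 2.7
  endloop
 endfacet
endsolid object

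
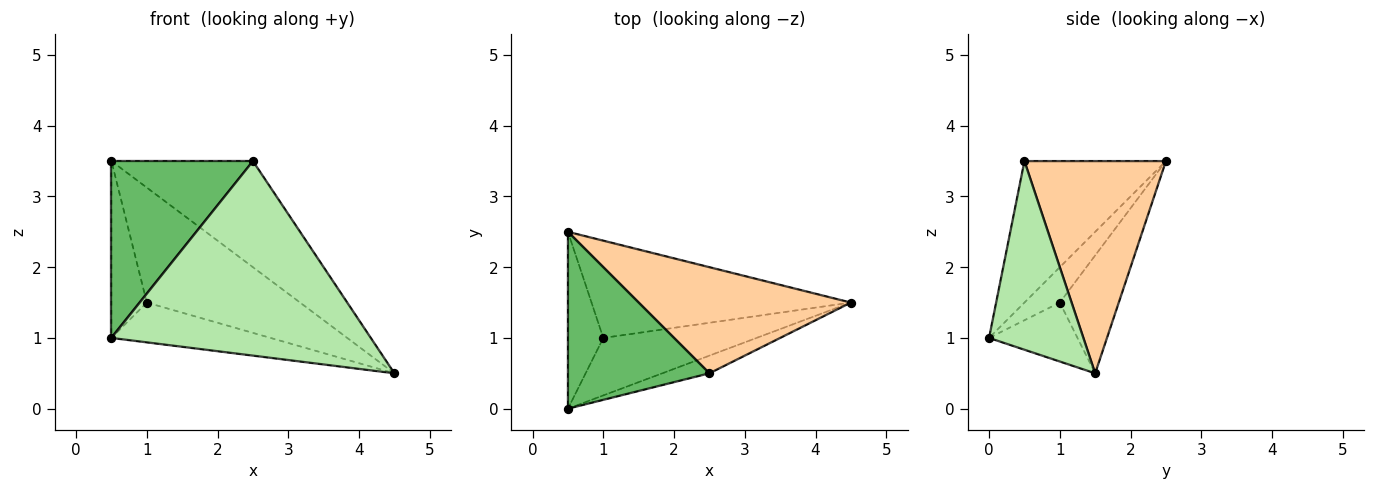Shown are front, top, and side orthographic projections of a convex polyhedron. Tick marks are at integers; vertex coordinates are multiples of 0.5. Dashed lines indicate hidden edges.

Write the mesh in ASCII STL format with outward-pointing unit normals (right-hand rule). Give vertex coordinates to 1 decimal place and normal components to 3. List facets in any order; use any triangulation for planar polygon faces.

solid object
 facet normal -0.282 0.732 -0.620
  outer loop
   vertex 1.0 1.0 1.5
   vertex 0.5 2.5 3.5
   vertex 4.5 1.5 0.5
  endloop
 endfacet
 facet normal -0.577 0.577 -0.577
  outer loop
   vertex 1.0 1.0 1.5
   vertex 0.5 0.0 1.0
   vertex 0.5 2.5 3.5
  endloop
 endfacet
 facet normal -0.302 0.543 -0.784
  outer loop
   vertex 1.0 1.0 1.5
   vertex 4.5 1.5 0.5
   vertex 0.5 0.0 1.0
  endloop
 endfacet
 facet normal 0.577 0.577 0.577
  outer loop
   vertex 2.5 0.5 3.5
   vertex 4.5 1.5 0.5
   vertex 0.5 2.5 3.5
  endloop
 endfacet
 facet normal -0.577 -0.577 0.577
  outer loop
   vertex 2.5 0.5 3.5
   vertex 0.5 2.5 3.5
   vertex 0.5 0.0 1.0
  endloop
 endfacet
 facet normal 0.341 -0.936 -0.085
  outer loop
   vertex 2.5 0.5 3.5
   vertex 0.5 0.0 1.0
   vertex 4.5 1.5 0.5
  endloop
 endfacet
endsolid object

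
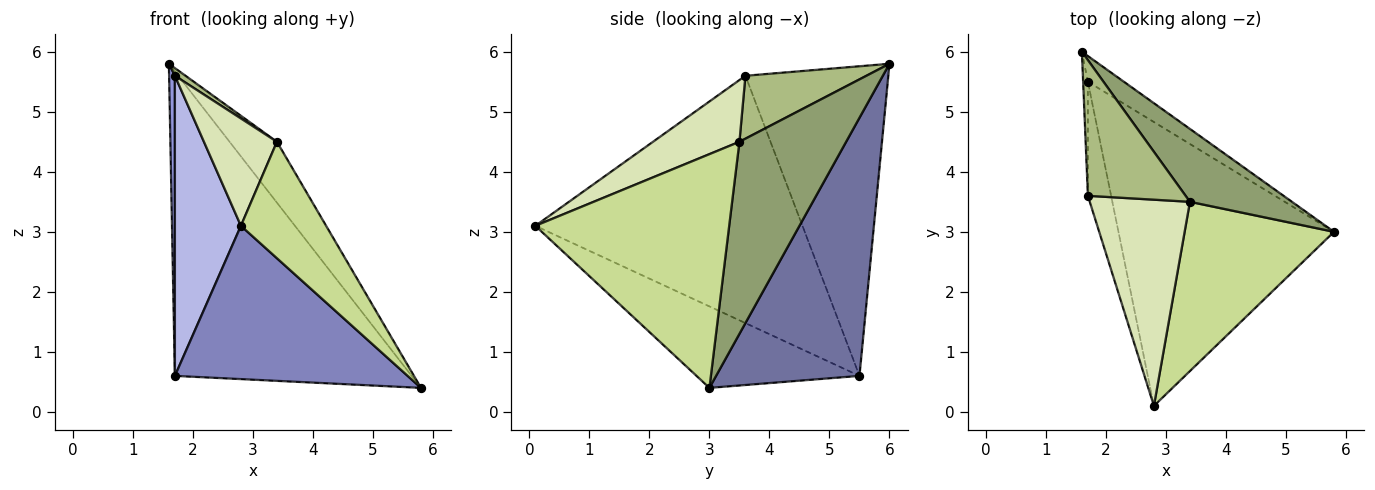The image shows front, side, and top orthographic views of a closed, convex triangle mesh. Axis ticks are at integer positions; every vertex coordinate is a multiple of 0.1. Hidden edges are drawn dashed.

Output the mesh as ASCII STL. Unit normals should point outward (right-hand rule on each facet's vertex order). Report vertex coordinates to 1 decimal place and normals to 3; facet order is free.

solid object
 facet normal 0.517 0.853 -0.072
  outer loop
   vertex 1.7 5.5 0.6
   vertex 1.6 6.0 5.8
   vertex 5.8 3.0 0.4
  endloop
 endfacet
 facet normal -0.316 -0.451 -0.835
  outer loop
   vertex 1.7 5.5 0.6
   vertex 5.8 3.0 0.4
   vertex 2.8 0.1 3.1
  endloop
 endfacet
 facet normal -0.999 -0.040 -0.015
  outer loop
   vertex 1.7 5.5 0.6
   vertex 1.7 3.6 5.6
   vertex 1.6 6.0 5.8
  endloop
 endfacet
 facet normal -0.967 -0.239 -0.091
  outer loop
   vertex 1.7 5.5 0.6
   vertex 2.8 0.1 3.1
   vertex 1.7 3.6 5.6
  endloop
 endfacet
 facet normal 0.822 0.365 0.437
  outer loop
   vertex 3.4 3.5 4.5
   vertex 5.8 3.0 0.4
   vertex 1.6 6.0 5.8
  endloop
 endfacet
 facet normal 0.541 -0.047 0.840
  outer loop
   vertex 3.4 3.5 4.5
   vertex 1.6 6.0 5.8
   vertex 1.7 3.6 5.6
  endloop
 endfacet
 facet normal 0.790 -0.347 0.505
  outer loop
   vertex 3.4 3.5 4.5
   vertex 2.8 0.1 3.1
   vertex 5.8 3.0 0.4
  endloop
 endfacet
 facet normal 0.480 -0.405 0.778
  outer loop
   vertex 3.4 3.5 4.5
   vertex 1.7 3.6 5.6
   vertex 2.8 0.1 3.1
  endloop
 endfacet
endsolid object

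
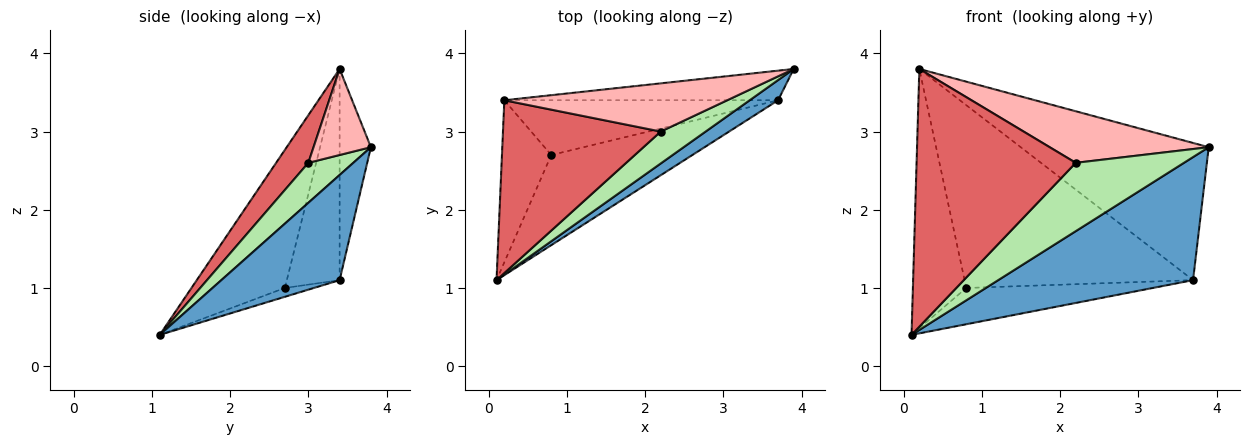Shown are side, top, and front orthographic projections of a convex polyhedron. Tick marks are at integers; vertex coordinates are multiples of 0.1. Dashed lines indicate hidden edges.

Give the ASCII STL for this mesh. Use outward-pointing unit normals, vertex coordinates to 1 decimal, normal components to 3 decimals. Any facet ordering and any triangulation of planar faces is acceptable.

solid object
 facet normal 0.514 -0.847 0.139
  outer loop
   vertex 3.7 3.4 1.1
   vertex 3.9 3.8 2.8
   vertex 0.1 1.1 0.4
  endloop
 endfacet
 facet normal -0.161 0.965 -0.208
  outer loop
   vertex 3.7 3.4 1.1
   vertex 0.2 3.4 3.8
   vertex 3.9 3.8 2.8
  endloop
 endfacet
 facet normal -0.829 0.474 -0.296
  outer loop
   vertex 0.8 2.7 1.0
   vertex 0.1 1.1 0.4
   vertex 0.2 3.4 3.8
  endloop
 endfacet
 facet normal -0.058 0.373 -0.926
  outer loop
   vertex 0.8 2.7 1.0
   vertex 3.7 3.4 1.1
   vertex 0.1 1.1 0.4
  endloop
 endfacet
 facet normal -0.216 0.935 -0.280
  outer loop
   vertex 0.8 2.7 1.0
   vertex 0.2 3.4 3.8
   vertex 3.7 3.4 1.1
  endloop
 endfacet
 facet normal 0.352 -0.848 0.396
  outer loop
   vertex 2.2 3.0 2.6
   vertex 0.1 1.1 0.4
   vertex 3.9 3.8 2.8
  endloop
 endfacet
 facet normal 0.166 -0.819 0.549
  outer loop
   vertex 2.2 3.0 2.6
   vertex 0.2 3.4 3.8
   vertex 0.1 1.1 0.4
  endloop
 endfacet
 facet normal 0.255 -0.707 0.660
  outer loop
   vertex 2.2 3.0 2.6
   vertex 3.9 3.8 2.8
   vertex 0.2 3.4 3.8
  endloop
 endfacet
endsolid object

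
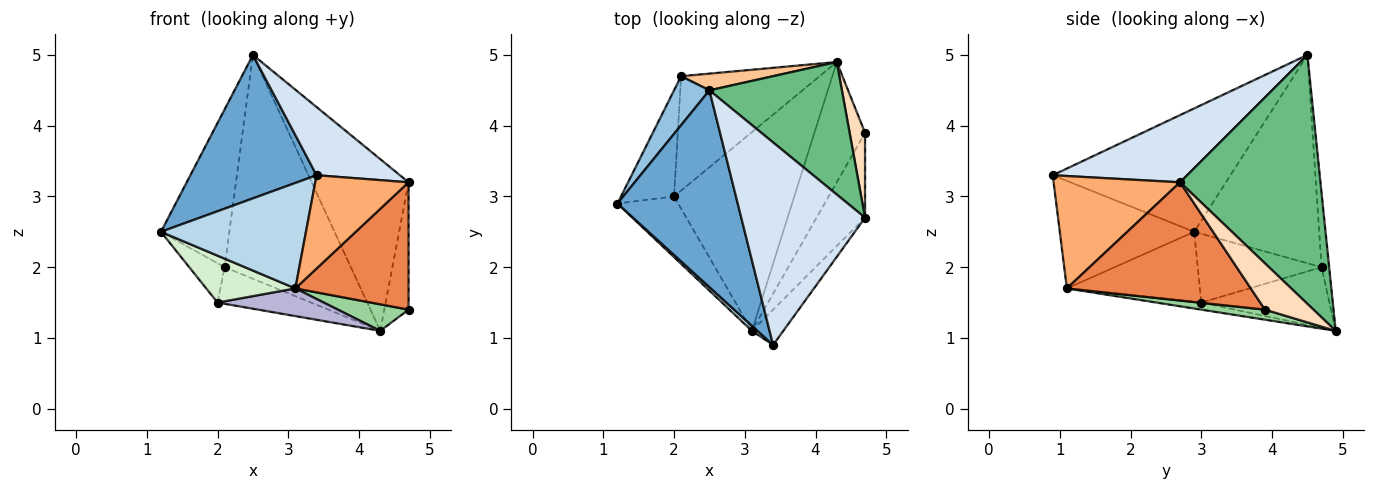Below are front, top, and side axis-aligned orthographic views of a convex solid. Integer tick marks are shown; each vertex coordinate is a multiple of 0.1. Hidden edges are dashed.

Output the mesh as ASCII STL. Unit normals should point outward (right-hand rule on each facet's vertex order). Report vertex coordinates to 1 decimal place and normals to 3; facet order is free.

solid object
 facet normal -0.638 -0.453 0.622
  outer loop
   vertex 2.5 4.5 5.0
   vertex 1.2 2.9 2.5
   vertex 3.4 0.9 3.3
  endloop
 endfacet
 facet normal -0.868 0.475 0.147
  outer loop
   vertex 2.1 4.7 2.0
   vertex 1.2 2.9 2.5
   vertex 2.5 4.5 5.0
  endloop
 endfacet
 facet normal -0.679 -0.733 0.036
  outer loop
   vertex 3.1 1.1 1.7
   vertex 3.4 0.9 3.3
   vertex 1.2 2.9 2.5
  endloop
 endfacet
 facet normal 0.458 -0.284 0.843
  outer loop
   vertex 4.7 2.7 3.2
   vertex 2.5 4.5 5.0
   vertex 3.4 0.9 3.3
  endloop
 endfacet
 facet normal 0.804 -0.495 -0.330
  outer loop
   vertex 4.7 2.7 3.2
   vertex 3.1 1.1 1.7
   vertex 4.7 3.9 1.4
  endloop
 endfacet
 facet normal 0.785 -0.579 -0.220
  outer loop
   vertex 4.7 2.7 3.2
   vertex 3.4 0.9 3.3
   vertex 3.1 1.1 1.7
  endloop
 endfacet
 facet normal -0.060 0.995 0.074
  outer loop
   vertex 4.3 4.9 1.1
   vertex 2.1 4.7 2.0
   vertex 2.5 4.5 5.0
  endloop
 endfacet
 facet normal 0.857 0.429 0.286
  outer loop
   vertex 4.3 4.9 1.1
   vertex 4.7 2.7 3.2
   vertex 4.7 3.9 1.4
  endloop
 endfacet
 facet normal 0.754 0.520 0.401
  outer loop
   vertex 4.3 4.9 1.1
   vertex 2.5 4.5 5.0
   vertex 4.7 2.7 3.2
  endloop
 endfacet
 facet normal 0.190 -0.211 -0.959
  outer loop
   vertex 4.3 4.9 1.1
   vertex 4.7 3.9 1.4
   vertex 3.1 1.1 1.7
  endloop
 endfacet
 facet normal -0.772 0.221 -0.596
  outer loop
   vertex 2.0 3.0 1.5
   vertex 1.2 2.9 2.5
   vertex 2.1 4.7 2.0
  endloop
 endfacet
 facet normal -0.674 -0.452 -0.584
  outer loop
   vertex 2.0 3.0 1.5
   vertex 3.1 1.1 1.7
   vertex 1.2 2.9 2.5
  endloop
 endfacet
 facet normal -0.385 0.281 -0.879
  outer loop
   vertex 2.0 3.0 1.5
   vertex 2.1 4.7 2.0
   vertex 4.3 4.9 1.1
  endloop
 endfacet
 facet normal -0.058 -0.138 -0.989
  outer loop
   vertex 2.0 3.0 1.5
   vertex 4.3 4.9 1.1
   vertex 3.1 1.1 1.7
  endloop
 endfacet
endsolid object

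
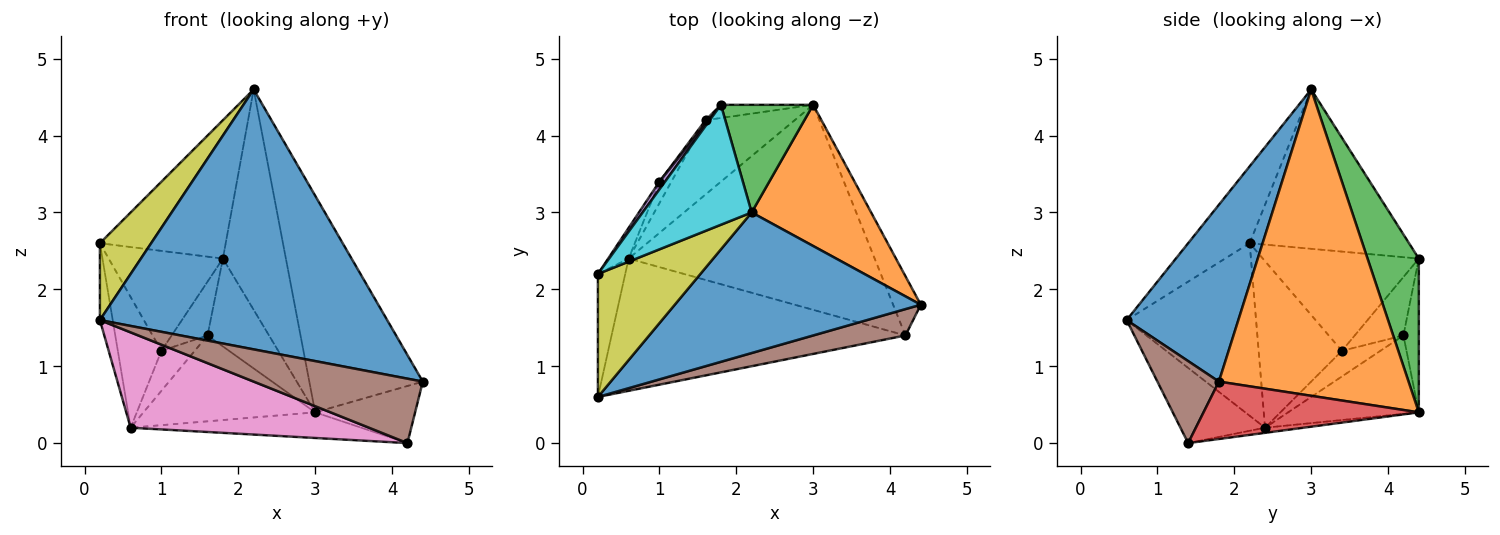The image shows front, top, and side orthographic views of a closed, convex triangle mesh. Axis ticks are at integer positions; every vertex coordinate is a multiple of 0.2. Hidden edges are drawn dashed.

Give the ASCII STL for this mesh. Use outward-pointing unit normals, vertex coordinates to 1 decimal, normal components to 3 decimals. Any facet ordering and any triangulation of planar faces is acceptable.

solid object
 facet normal 0.324 -0.832 0.450
  outer loop
   vertex 2.2 3.0 4.6
   vertex 0.2 0.6 1.6
   vertex 4.4 1.8 0.8
  endloop
 endfacet
 facet normal 0.814 0.487 0.317
  outer loop
   vertex 2.2 3.0 4.6
   vertex 4.4 1.8 0.8
   vertex 3.0 4.4 0.4
  endloop
 endfacet
 facet normal 0.590 0.725 0.354
  outer loop
   vertex 1.8 4.4 2.4
   vertex 2.2 3.0 4.6
   vertex 3.0 4.4 0.4
  endloop
 endfacet
 facet normal 0.831 0.386 -0.401
  outer loop
   vertex 4.2 1.4 0.0
   vertex 3.0 4.4 0.4
   vertex 4.4 1.8 0.8
  endloop
 endfacet
 facet normal -0.021 0.124 -0.992
  outer loop
   vertex 4.2 1.4 0.0
   vertex 0.6 2.4 0.2
   vertex 3.0 4.4 0.4
  endloop
 endfacet
 facet normal 0.319 -0.877 0.359
  outer loop
   vertex 4.2 1.4 0.0
   vertex 4.4 1.8 0.8
   vertex 0.2 0.6 1.6
  endloop
 endfacet
 facet normal -0.203 -0.573 -0.794
  outer loop
   vertex 4.2 1.4 0.0
   vertex 0.2 0.6 1.6
   vertex 0.6 2.4 0.2
  endloop
 endfacet
 facet normal -0.983 0.097 -0.156
  outer loop
   vertex 0.2 2.2 2.6
   vertex 0.6 2.4 0.2
   vertex 0.2 0.6 1.6
  endloop
 endfacet
 facet normal -0.537 -0.447 0.716
  outer loop
   vertex 0.2 2.2 2.6
   vertex 0.2 0.6 1.6
   vertex 2.2 3.0 4.6
  endloop
 endfacet
 facet normal -0.691 0.546 0.473
  outer loop
   vertex 0.2 2.2 2.6
   vertex 2.2 3.0 4.6
   vertex 1.8 4.4 2.4
  endloop
 endfacet
 facet normal -0.240 0.960 -0.144
  outer loop
   vertex 1.6 4.2 1.4
   vertex 1.8 4.4 2.4
   vertex 3.0 4.4 0.4
  endloop
 endfacet
 facet normal -0.499 0.655 -0.567
  outer loop
   vertex 1.6 4.2 1.4
   vertex 3.0 4.4 0.4
   vertex 0.6 2.4 0.2
  endloop
 endfacet
 facet normal -0.881 0.461 -0.108
  outer loop
   vertex 1.0 3.4 1.2
   vertex 0.6 2.4 0.2
   vertex 0.2 2.2 2.6
  endloop
 endfacet
 facet normal -0.713 0.618 -0.333
  outer loop
   vertex 1.0 3.4 1.2
   vertex 1.6 4.2 1.4
   vertex 0.6 2.4 0.2
  endloop
 endfacet
 facet normal -0.806 0.590 0.045
  outer loop
   vertex 1.0 3.4 1.2
   vertex 0.2 2.2 2.6
   vertex 1.8 4.4 2.4
  endloop
 endfacet
 facet normal -0.804 0.593 0.042
  outer loop
   vertex 1.0 3.4 1.2
   vertex 1.8 4.4 2.4
   vertex 1.6 4.2 1.4
  endloop
 endfacet
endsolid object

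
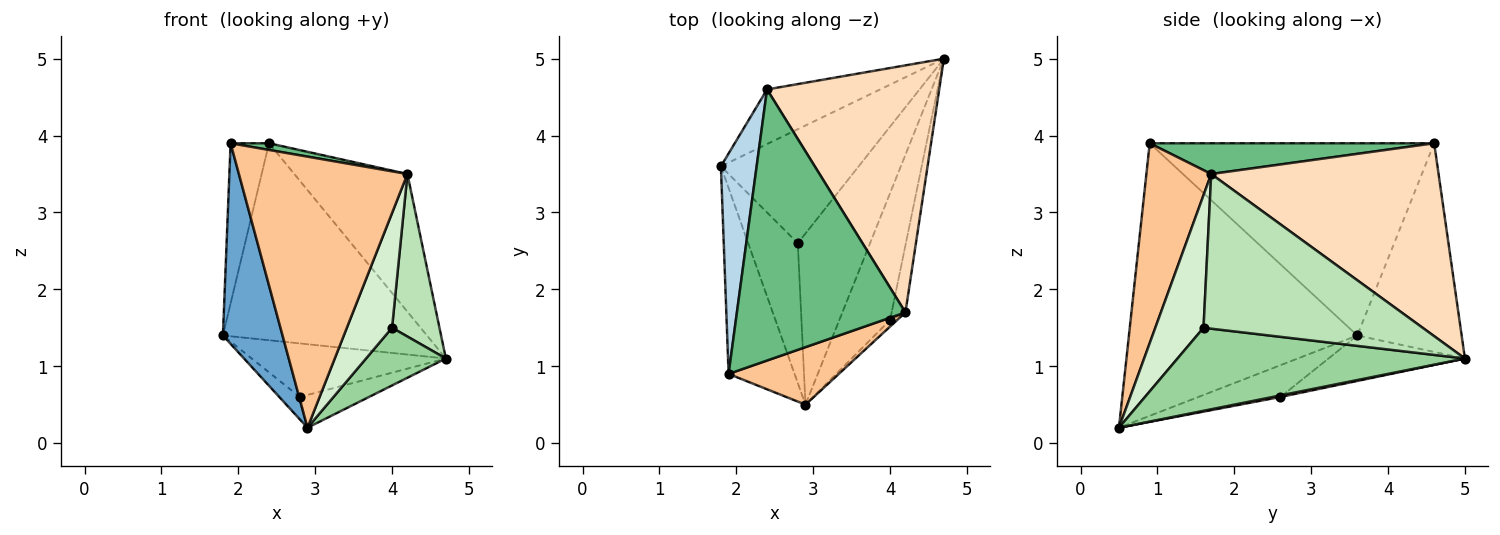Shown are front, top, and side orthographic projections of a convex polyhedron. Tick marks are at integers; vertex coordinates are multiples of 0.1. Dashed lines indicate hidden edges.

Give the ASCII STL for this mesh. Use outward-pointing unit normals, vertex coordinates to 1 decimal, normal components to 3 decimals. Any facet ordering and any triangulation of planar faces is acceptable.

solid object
 facet normal -0.942 -0.246 -0.228
  outer loop
   vertex 1.9 0.9 3.9
   vertex 1.8 3.6 1.4
   vertex 2.9 0.5 0.2
  endloop
 endfacet
 facet normal -0.442 0.864 -0.240
  outer loop
   vertex 2.4 4.6 3.9
   vertex 4.7 5.0 1.1
   vertex 1.8 3.6 1.4
  endloop
 endfacet
 facet normal -0.975 0.132 0.181
  outer loop
   vertex 2.4 4.6 3.9
   vertex 1.8 3.6 1.4
   vertex 1.9 0.9 3.9
  endloop
 endfacet
 facet normal -0.286 0.407 -0.867
  outer loop
   vertex 2.8 2.6 0.6
   vertex 1.8 3.6 1.4
   vertex 4.7 5.0 1.1
  endloop
 endfacet
 facet normal -0.534 0.134 -0.835
  outer loop
   vertex 2.8 2.6 0.6
   vertex 2.9 0.5 0.2
   vertex 1.8 3.6 1.4
  endloop
 endfacet
 facet normal 0.021 0.188 -0.982
  outer loop
   vertex 2.8 2.6 0.6
   vertex 4.7 5.0 1.1
   vertex 2.9 0.5 0.2
  endloop
 endfacet
 facet normal 0.352 -0.916 0.194
  outer loop
   vertex 4.2 1.7 3.5
   vertex 1.9 0.9 3.9
   vertex 2.9 0.5 0.2
  endloop
 endfacet
 facet normal 0.699 0.348 0.624
  outer loop
   vertex 4.2 1.7 3.5
   vertex 4.7 5.0 1.1
   vertex 2.4 4.6 3.9
  endloop
 endfacet
 facet normal 0.179 -0.024 0.983
  outer loop
   vertex 4.2 1.7 3.5
   vertex 2.4 4.6 3.9
   vertex 1.9 0.9 3.9
  endloop
 endfacet
 facet normal 0.830 -0.231 -0.507
  outer loop
   vertex 4.0 1.6 1.5
   vertex 2.9 0.5 0.2
   vertex 4.7 5.0 1.1
  endloop
 endfacet
 facet normal 0.974 -0.211 -0.087
  outer loop
   vertex 4.0 1.6 1.5
   vertex 4.7 5.0 1.1
   vertex 4.2 1.7 3.5
  endloop
 endfacet
 facet normal 0.729 -0.683 -0.039
  outer loop
   vertex 4.0 1.6 1.5
   vertex 4.2 1.7 3.5
   vertex 2.9 0.5 0.2
  endloop
 endfacet
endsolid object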